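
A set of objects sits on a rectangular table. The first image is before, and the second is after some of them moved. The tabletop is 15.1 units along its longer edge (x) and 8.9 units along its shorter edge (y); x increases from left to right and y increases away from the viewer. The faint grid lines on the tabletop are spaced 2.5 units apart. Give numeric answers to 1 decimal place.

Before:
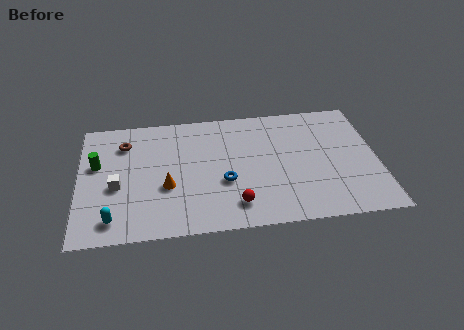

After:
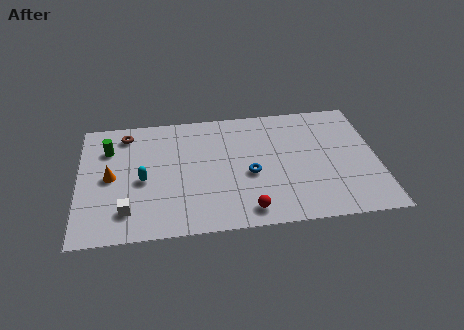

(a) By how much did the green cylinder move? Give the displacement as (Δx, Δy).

(0.6, 1.1)

The green cylinder was at about (0.9, 5.4) and moved to about (1.5, 6.5).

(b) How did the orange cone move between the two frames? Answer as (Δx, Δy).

(-2.8, 1.0)

From the two frames, the orange cone sits at roughly (4.4, 3.4) before and (1.6, 4.4) after.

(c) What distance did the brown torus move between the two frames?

0.7

The brown torus moved from about (2.3, 6.8) to (2.4, 7.5), a distance of √(0.1² + 0.7²) ≈ 0.7.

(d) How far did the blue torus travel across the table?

1.4

From (7.3, 3.4) to (8.6, 3.8), the blue torus covered √(1.3² + 0.4²) ≈ 1.4 units.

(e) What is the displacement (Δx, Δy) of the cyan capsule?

(1.5, 2.6)

The cyan capsule was at about (1.7, 1.4) and moved to about (3.2, 4.0).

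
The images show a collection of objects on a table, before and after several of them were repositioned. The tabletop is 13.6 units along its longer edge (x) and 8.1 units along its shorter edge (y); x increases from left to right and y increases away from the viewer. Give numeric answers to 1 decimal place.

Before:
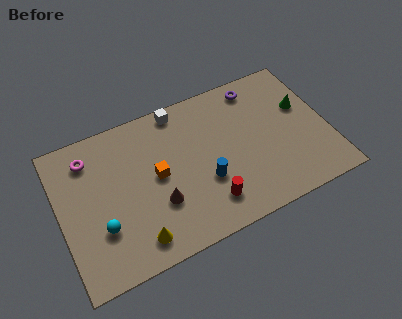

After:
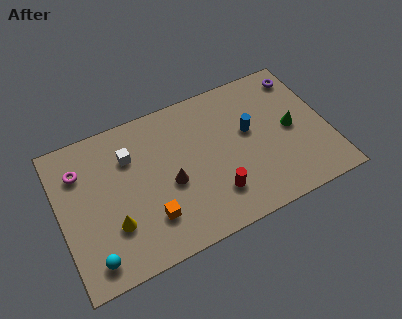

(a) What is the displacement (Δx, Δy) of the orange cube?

(-0.6, -2.1)

From the two frames, the orange cube sits at roughly (4.9, 4.2) before and (4.3, 2.1) after.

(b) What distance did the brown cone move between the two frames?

1.1

The brown cone was near (4.8, 2.7) before and (5.5, 3.5) after, so it travelled √(0.7² + 0.8²) ≈ 1.1 units.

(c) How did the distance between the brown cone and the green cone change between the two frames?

-1.7

Before: roughly 8.0 units apart; after: 6.3. That's 1.7 units closer together.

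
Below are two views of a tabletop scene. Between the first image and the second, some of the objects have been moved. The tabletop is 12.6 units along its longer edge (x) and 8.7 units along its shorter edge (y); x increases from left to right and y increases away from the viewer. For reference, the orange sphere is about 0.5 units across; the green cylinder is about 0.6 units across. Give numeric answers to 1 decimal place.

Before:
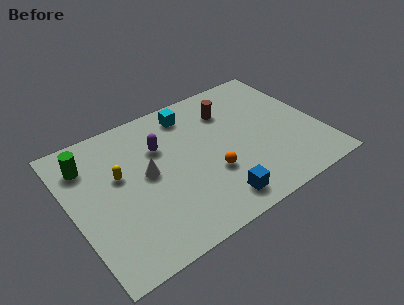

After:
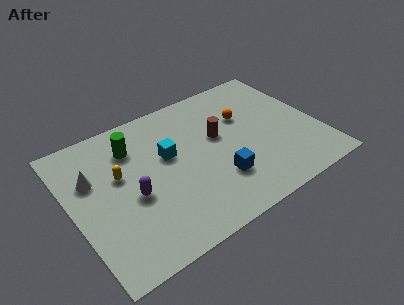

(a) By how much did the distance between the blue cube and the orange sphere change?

+2.1

Before: roughly 1.7 units apart; after: 3.8. That's 2.1 units further apart.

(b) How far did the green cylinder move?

2.3

The green cylinder moved from about (1.1, 6.7) to (3.4, 6.6), a distance of √(2.3² + 0.1²) ≈ 2.3.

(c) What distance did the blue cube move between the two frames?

1.3

The blue cube was near (6.7, 1.3) before and (7.1, 2.5) after, so it travelled √(0.4² + 1.2²) ≈ 1.3 units.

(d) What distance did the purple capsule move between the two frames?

2.8

The purple capsule moved from about (4.7, 5.9) to (2.9, 3.7), a distance of √(1.8² + 2.2²) ≈ 2.8.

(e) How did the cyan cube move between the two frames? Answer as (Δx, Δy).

(-1.5, -2.1)

From the two frames, the cyan cube sits at roughly (6.5, 7.3) before and (5.0, 5.2) after.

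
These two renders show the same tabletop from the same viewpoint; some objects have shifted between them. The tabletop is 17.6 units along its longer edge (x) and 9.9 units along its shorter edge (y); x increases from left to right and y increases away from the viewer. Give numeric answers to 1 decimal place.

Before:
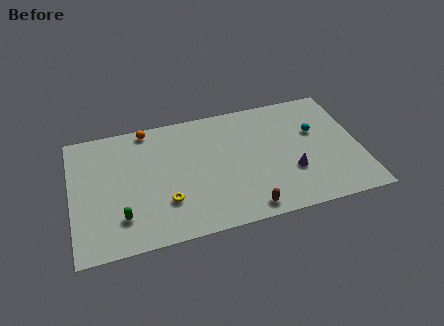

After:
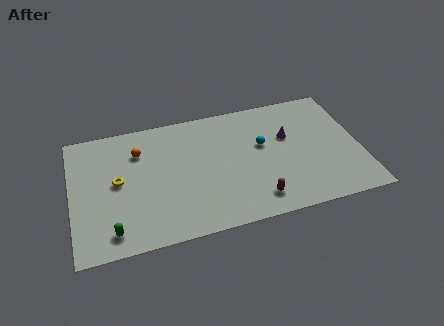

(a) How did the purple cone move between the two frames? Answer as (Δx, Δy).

(0.0, 2.9)

From the two frames, the purple cone sits at roughly (13.3, 3.3) before and (13.3, 6.2) after.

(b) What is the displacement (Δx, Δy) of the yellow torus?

(-2.8, 2.3)

The yellow torus started near (5.6, 2.9) and ended near (2.8, 5.2).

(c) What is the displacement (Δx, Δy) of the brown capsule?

(0.6, 0.6)

The brown capsule was at about (10.4, 1.1) and moved to about (11.0, 1.7).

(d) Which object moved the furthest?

the yellow torus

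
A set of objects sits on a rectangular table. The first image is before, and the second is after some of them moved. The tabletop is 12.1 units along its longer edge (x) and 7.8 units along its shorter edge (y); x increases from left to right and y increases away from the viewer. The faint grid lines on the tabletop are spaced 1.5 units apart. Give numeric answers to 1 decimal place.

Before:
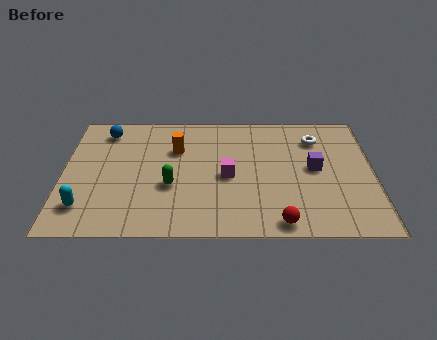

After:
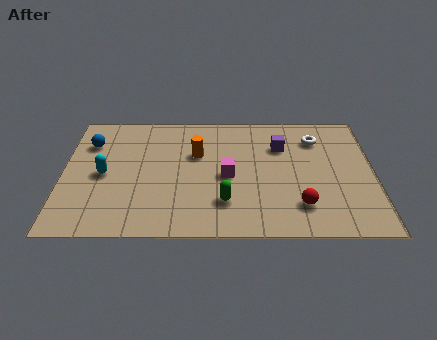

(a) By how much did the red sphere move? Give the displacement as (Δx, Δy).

(0.8, 1.0)

The red sphere was at about (8.4, 0.8) and moved to about (9.2, 1.8).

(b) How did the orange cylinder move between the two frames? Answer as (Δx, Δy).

(0.8, -0.3)

The orange cylinder started near (4.4, 5.3) and ended near (5.2, 5.0).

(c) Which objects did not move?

the magenta cube and the white torus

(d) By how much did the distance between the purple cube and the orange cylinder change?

-2.2

The distance was about 5.5 in the first image and 3.3 in the second, so they moved 2.2 units closer together.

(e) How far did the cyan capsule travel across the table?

2.1

The cyan capsule was near (0.9, 1.7) before and (1.6, 3.7) after, so it travelled √(0.7² + 2.0²) ≈ 2.1 units.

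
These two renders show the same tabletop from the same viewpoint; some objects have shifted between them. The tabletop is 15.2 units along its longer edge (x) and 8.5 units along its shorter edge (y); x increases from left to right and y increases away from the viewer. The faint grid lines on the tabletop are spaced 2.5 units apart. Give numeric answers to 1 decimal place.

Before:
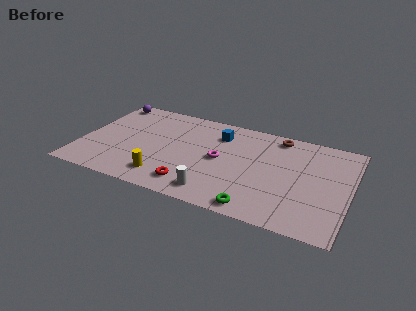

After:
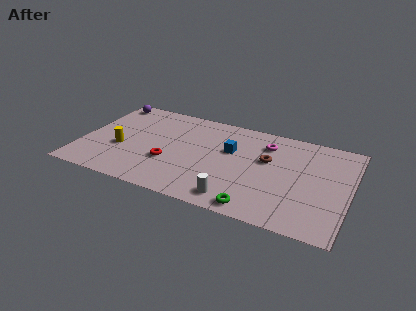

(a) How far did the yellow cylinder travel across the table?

3.2

From (5.0, 1.6) to (2.3, 3.3), the yellow cylinder covered √(2.7² + 1.7²) ≈ 3.2 units.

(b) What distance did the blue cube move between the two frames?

1.4

The blue cube moved from about (7.6, 6.5) to (8.4, 5.3), a distance of √(0.8² + 1.2²) ≈ 1.4.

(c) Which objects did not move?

the purple sphere and the green torus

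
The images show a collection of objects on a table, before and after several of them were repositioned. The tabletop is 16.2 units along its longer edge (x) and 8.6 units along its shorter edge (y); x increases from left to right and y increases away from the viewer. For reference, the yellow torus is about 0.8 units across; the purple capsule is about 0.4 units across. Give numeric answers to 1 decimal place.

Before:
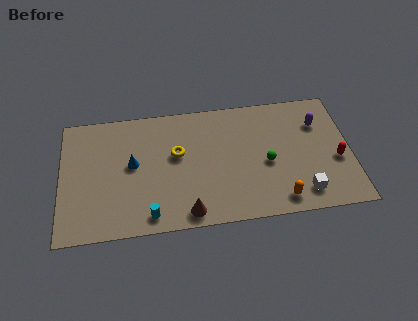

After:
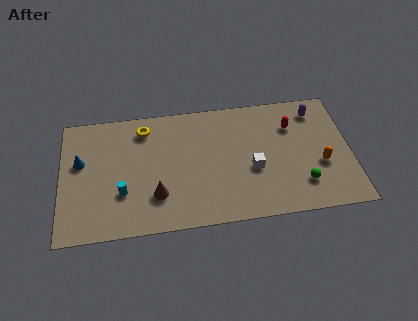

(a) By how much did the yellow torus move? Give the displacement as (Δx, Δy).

(-1.8, 2.0)

From the two frames, the yellow torus sits at roughly (6.5, 5.1) before and (4.7, 7.1) after.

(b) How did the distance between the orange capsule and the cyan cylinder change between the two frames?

+3.9

They were about 7.2 units apart before and 11.1 after — 3.9 units further apart.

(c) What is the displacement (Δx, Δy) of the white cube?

(-2.7, 2.0)

From the two frames, the white cube sits at roughly (13.4, 1.5) before and (10.7, 3.5) after.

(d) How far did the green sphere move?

2.5

From (11.5, 3.8) to (13.4, 2.1), the green sphere covered √(1.9² + 1.7²) ≈ 2.5 units.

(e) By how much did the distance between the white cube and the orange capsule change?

+2.5

They were about 1.3 units apart before and 3.8 after — 2.5 units further apart.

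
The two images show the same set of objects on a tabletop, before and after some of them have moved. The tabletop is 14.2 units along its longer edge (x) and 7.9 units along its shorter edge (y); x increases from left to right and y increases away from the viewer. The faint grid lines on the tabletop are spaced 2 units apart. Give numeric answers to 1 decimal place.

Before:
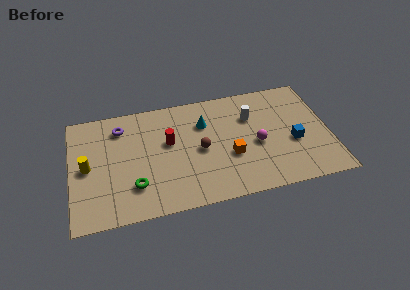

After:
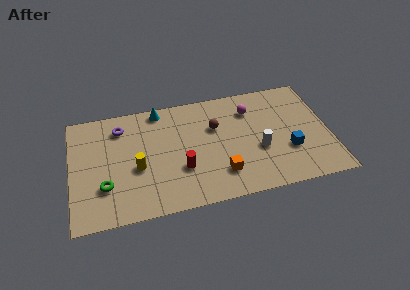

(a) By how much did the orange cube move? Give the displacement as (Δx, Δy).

(-0.6, -1.1)

The orange cube started near (8.7, 3.0) and ended near (8.1, 1.9).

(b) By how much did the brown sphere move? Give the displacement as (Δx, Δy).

(0.9, 1.4)

The brown sphere started near (7.1, 3.8) and ended near (8.0, 5.2).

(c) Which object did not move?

the purple torus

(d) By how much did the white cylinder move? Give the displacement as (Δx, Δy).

(0.3, -2.4)

The white cylinder started near (10.0, 5.5) and ended near (10.3, 3.1).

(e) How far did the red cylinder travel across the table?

2.1

From (5.4, 4.7) to (6.0, 2.7), the red cylinder covered √(0.6² + 2.0²) ≈ 2.1 units.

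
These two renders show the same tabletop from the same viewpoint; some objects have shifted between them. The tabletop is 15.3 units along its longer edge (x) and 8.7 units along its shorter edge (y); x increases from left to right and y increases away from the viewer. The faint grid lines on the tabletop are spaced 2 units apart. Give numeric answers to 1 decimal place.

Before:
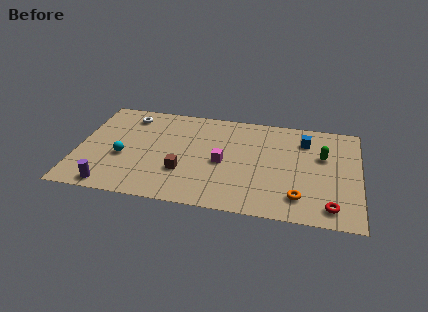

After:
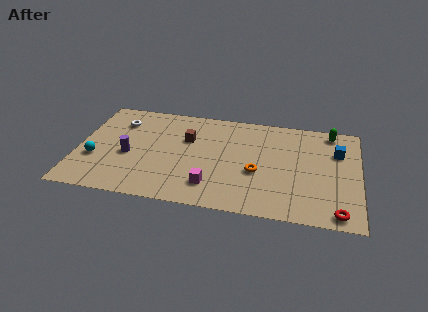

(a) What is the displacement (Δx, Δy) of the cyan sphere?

(-1.5, -0.4)

The cyan sphere was at about (2.5, 3.5) and moved to about (1.0, 3.1).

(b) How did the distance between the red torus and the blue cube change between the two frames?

-0.5

Before: roughly 5.6 units apart; after: 5.1. That's 0.5 units closer together.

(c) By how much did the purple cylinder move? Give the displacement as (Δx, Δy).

(0.8, 2.8)

From the two frames, the purple cylinder sits at roughly (2.0, 0.9) before and (2.8, 3.7) after.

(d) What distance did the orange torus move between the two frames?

2.9

The orange torus was near (12.1, 1.8) before and (9.8, 3.5) after, so it travelled √(2.3² + 1.7²) ≈ 2.9 units.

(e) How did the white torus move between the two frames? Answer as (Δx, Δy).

(-0.5, -0.6)

From the two frames, the white torus sits at roughly (2.6, 7.2) before and (2.1, 6.6) after.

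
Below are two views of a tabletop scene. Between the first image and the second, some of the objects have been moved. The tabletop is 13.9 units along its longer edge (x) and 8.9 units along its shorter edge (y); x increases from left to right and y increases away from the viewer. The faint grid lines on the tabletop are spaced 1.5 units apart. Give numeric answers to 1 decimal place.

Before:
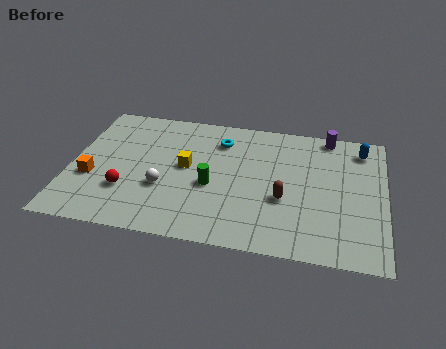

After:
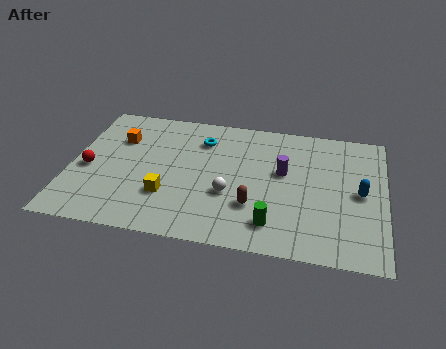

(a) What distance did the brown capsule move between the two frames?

1.5

The brown capsule moved from about (9.5, 3.4) to (8.2, 2.7), a distance of √(1.3² + 0.7²) ≈ 1.5.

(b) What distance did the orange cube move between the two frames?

3.1

The orange cube moved from about (1.0, 3.3) to (2.0, 6.2), a distance of √(1.0² + 2.9²) ≈ 3.1.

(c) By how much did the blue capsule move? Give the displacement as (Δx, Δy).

(0.0, -3.0)

The blue capsule started near (12.8, 7.4) and ended near (12.8, 4.4).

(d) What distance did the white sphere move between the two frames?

2.9

From (4.2, 3.2) to (7.1, 3.3), the white sphere covered √(2.9² + 0.1²) ≈ 2.9 units.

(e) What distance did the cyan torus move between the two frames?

0.8

The cyan torus was near (6.5, 6.9) before and (5.7, 6.8) after, so it travelled √(0.8² + 0.1²) ≈ 0.8 units.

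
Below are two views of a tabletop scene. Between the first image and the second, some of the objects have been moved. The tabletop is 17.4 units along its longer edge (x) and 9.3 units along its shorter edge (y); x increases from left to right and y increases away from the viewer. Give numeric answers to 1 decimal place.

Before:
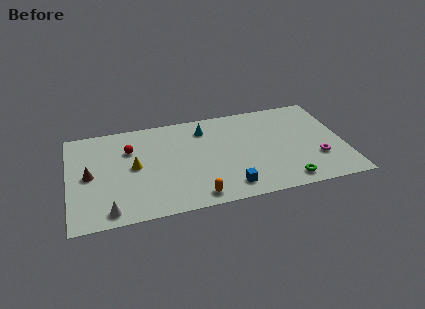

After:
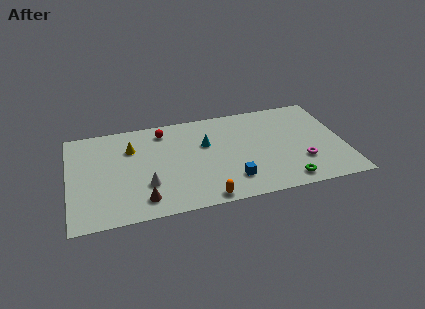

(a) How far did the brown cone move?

4.4

From (1.3, 4.6) to (4.5, 1.6), the brown cone covered √(3.2² + 3.0²) ≈ 4.4 units.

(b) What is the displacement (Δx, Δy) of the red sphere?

(2.2, 1.3)

From the two frames, the red sphere sits at roughly (3.9, 6.5) before and (6.1, 7.8) after.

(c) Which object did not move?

the green torus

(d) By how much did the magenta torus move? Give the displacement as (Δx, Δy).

(-1.0, -0.1)

The magenta torus was at about (15.6, 2.9) and moved to about (14.6, 2.8).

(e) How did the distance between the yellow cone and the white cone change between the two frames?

-0.3

They were about 4.1 units apart before and 3.8 after — 0.3 units closer together.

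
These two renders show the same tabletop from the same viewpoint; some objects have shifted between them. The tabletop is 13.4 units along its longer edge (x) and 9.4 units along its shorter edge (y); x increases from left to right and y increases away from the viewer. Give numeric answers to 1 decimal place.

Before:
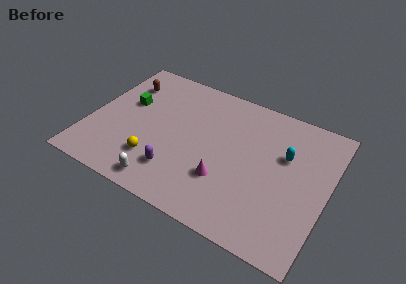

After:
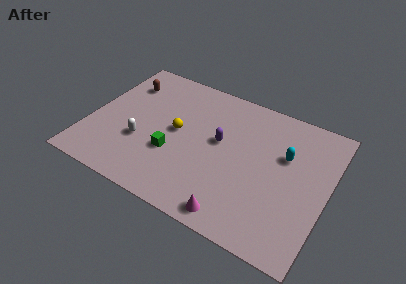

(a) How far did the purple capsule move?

3.7

From (5.3, 2.2) to (7.3, 5.3), the purple capsule covered √(2.0² + 3.1²) ≈ 3.7 units.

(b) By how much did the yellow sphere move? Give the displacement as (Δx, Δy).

(0.9, 2.5)

The yellow sphere was at about (4.0, 2.4) and moved to about (4.9, 4.9).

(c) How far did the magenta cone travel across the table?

2.1

From (7.9, 2.9) to (8.8, 1.0), the magenta cone covered √(0.9² + 1.9²) ≈ 2.1 units.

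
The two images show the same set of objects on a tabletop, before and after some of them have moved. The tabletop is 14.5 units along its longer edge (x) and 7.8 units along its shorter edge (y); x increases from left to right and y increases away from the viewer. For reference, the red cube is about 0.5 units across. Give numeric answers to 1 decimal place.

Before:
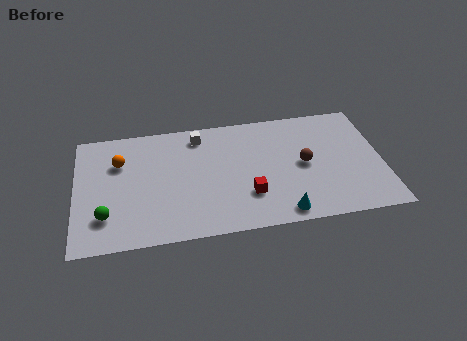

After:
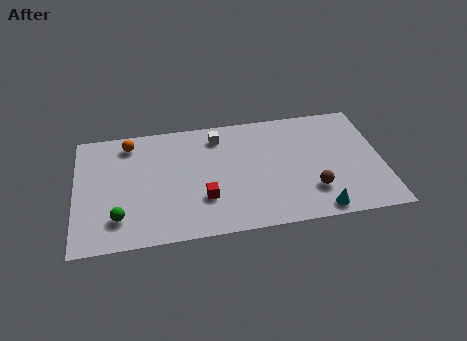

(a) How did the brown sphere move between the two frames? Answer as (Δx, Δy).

(0.3, -1.8)

From the two frames, the brown sphere sits at roughly (10.8, 3.9) before and (11.1, 2.1) after.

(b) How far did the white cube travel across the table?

0.9

The white cube was near (5.9, 6.6) before and (6.8, 6.4) after, so it travelled √(0.9² + 0.2²) ≈ 0.9 units.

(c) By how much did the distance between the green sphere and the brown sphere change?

-0.5

The distance was about 9.6 in the first image and 9.1 in the second, so they moved 0.5 units closer together.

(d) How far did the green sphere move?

0.6

From (1.4, 2.0) to (2.0, 1.8), the green sphere covered √(0.6² + 0.2²) ≈ 0.6 units.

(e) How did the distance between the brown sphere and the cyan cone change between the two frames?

-1.9

The distance was about 3.2 in the first image and 1.3 in the second, so they moved 1.9 units closer together.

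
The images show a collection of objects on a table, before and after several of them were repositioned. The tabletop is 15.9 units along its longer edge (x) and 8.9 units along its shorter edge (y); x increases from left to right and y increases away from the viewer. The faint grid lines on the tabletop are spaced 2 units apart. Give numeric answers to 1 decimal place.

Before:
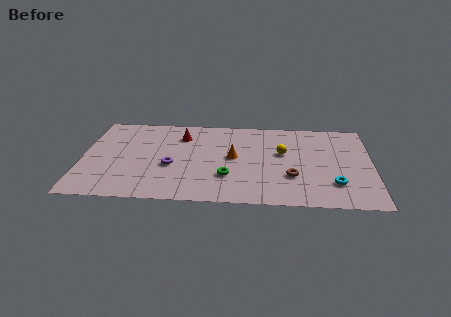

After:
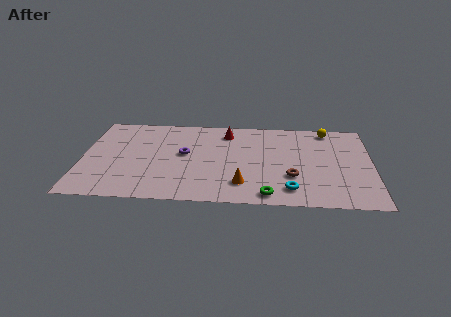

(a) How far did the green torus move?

2.8

From (8.0, 2.7) to (10.2, 1.0), the green torus covered √(2.2² + 1.7²) ≈ 2.8 units.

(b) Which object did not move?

the brown torus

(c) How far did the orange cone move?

2.7

The orange cone moved from about (8.3, 4.7) to (8.8, 2.0), a distance of √(0.5² + 2.7²) ≈ 2.7.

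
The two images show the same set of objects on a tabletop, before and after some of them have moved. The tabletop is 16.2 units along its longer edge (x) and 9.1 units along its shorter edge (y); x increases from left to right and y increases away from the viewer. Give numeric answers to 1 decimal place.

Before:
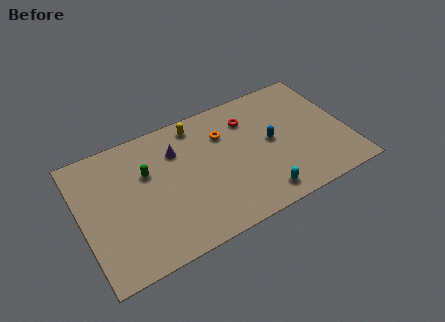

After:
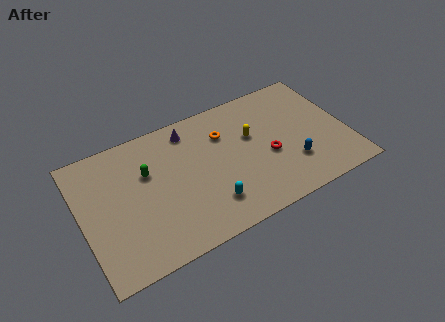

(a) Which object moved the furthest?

the yellow capsule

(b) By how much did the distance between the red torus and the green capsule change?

+1.0

The distance was about 6.5 in the first image and 7.5 in the second, so they moved 1.0 units further apart.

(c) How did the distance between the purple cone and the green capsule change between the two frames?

+1.3

They were about 2.0 units apart before and 3.3 after — 1.3 units further apart.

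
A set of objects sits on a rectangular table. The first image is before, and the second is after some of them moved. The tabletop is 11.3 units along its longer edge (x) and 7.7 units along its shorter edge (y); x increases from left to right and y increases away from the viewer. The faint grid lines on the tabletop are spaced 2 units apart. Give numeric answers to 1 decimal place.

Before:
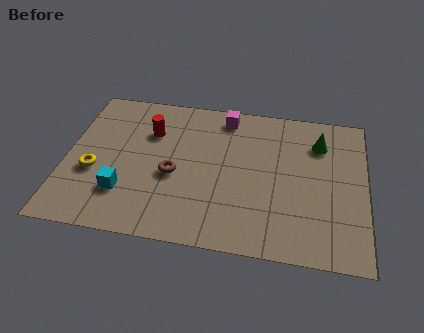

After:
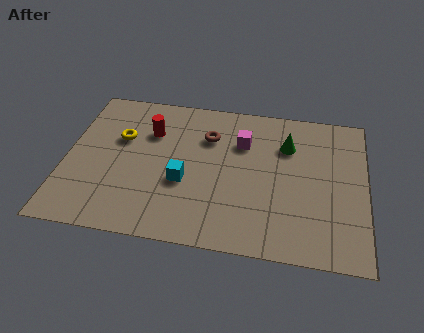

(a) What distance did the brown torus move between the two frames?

2.5

The brown torus was near (4.1, 3.3) before and (5.3, 5.5) after, so it travelled √(1.2² + 2.2²) ≈ 2.5 units.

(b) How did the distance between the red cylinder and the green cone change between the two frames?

-1.2

They were about 6.4 units apart before and 5.2 after — 1.2 units closer together.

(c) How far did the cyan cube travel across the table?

2.4

The cyan cube moved from about (2.3, 2.1) to (4.5, 3.0), a distance of √(2.2² + 0.9²) ≈ 2.4.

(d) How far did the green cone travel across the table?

1.2

The green cone moved from about (9.5, 5.8) to (8.3, 5.5), a distance of √(1.2² + 0.3²) ≈ 1.2.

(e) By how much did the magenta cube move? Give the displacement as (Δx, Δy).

(0.7, -1.3)

The magenta cube was at about (5.9, 6.7) and moved to about (6.6, 5.4).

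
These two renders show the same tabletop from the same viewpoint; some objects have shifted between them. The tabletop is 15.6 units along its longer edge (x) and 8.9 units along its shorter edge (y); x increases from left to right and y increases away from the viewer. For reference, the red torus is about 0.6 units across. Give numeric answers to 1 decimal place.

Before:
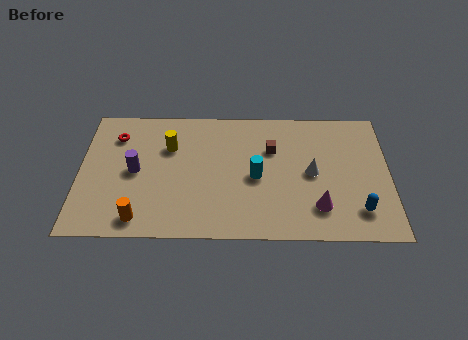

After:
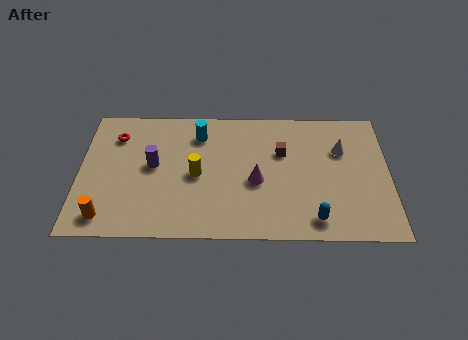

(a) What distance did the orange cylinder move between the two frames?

1.7

The orange cylinder was near (3.1, 1.2) before and (1.4, 1.3) after, so it travelled √(1.7² + 0.1²) ≈ 1.7 units.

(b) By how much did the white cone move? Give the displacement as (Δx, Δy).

(1.5, 1.6)

The white cone was at about (11.7, 4.4) and moved to about (13.2, 6.0).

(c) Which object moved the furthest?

the cyan cylinder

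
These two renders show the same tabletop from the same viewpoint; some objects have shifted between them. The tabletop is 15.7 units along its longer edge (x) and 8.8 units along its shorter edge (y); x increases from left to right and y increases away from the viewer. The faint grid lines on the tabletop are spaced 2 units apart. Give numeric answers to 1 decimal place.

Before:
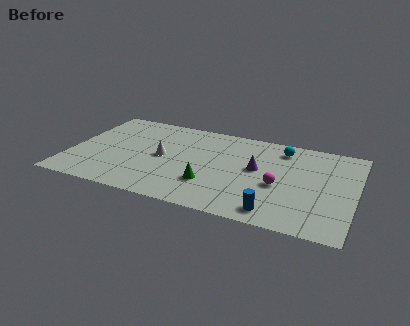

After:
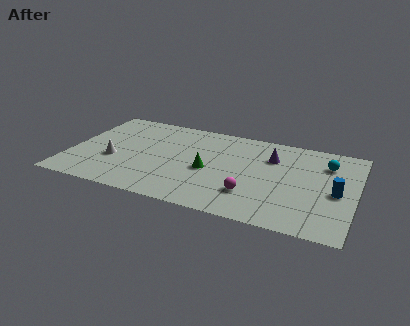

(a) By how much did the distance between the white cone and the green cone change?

+1.9

The distance was about 3.3 in the first image and 5.2 in the second, so they moved 1.9 units further apart.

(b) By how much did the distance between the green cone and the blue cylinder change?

+3.0

Before: roughly 4.0 units apart; after: 7.0. That's 3.0 units further apart.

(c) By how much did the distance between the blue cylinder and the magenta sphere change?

+2.3

Before: roughly 2.5 units apart; after: 4.8. That's 2.3 units further apart.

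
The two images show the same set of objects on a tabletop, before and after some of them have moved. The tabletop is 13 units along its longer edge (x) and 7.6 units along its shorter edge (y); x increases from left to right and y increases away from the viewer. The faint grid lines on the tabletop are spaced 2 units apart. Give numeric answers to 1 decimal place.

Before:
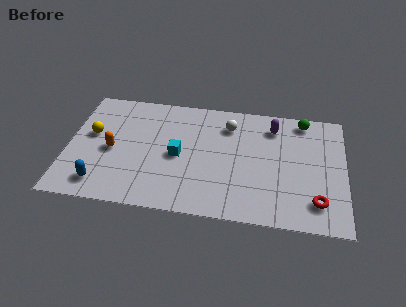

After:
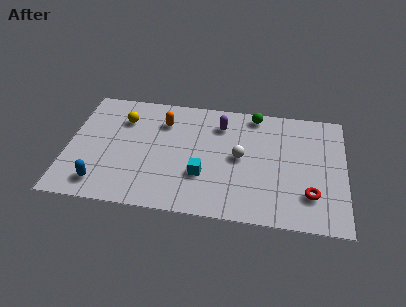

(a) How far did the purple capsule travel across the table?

2.5

The purple capsule moved from about (9.6, 6.1) to (7.1, 5.9), a distance of √(2.5² + 0.2²) ≈ 2.5.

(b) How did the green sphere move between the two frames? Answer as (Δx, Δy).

(-2.3, 0.1)

The green sphere started near (11.0, 6.7) and ended near (8.7, 6.8).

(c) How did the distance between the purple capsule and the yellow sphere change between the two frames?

-4.1

The distance was about 8.7 in the first image and 4.6 in the second, so they moved 4.1 units closer together.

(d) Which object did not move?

the blue capsule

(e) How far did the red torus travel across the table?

0.5

The red torus was near (11.7, 1.6) before and (11.4, 2.0) after, so it travelled √(0.3² + 0.4²) ≈ 0.5 units.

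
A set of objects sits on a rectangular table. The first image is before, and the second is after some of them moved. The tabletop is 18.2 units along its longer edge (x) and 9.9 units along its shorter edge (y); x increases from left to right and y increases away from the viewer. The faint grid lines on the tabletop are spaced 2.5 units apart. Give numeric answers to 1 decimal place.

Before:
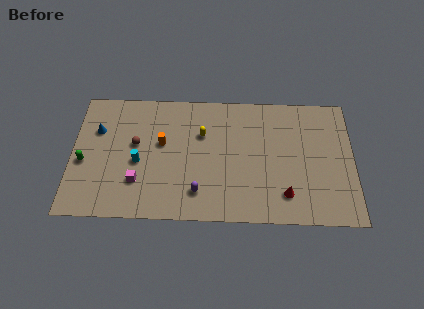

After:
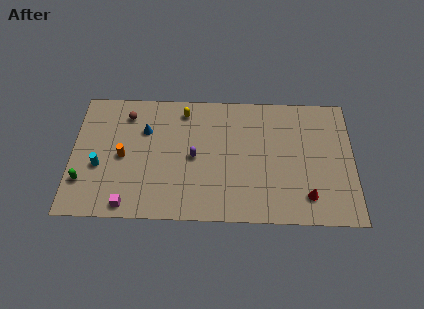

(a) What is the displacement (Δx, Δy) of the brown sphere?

(-0.6, 2.3)

The brown sphere was at about (4.1, 5.7) and moved to about (3.5, 8.0).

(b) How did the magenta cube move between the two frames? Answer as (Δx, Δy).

(-0.6, -1.8)

From the two frames, the magenta cube sits at roughly (4.3, 2.8) before and (3.7, 1.0) after.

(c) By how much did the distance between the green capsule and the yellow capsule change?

+0.6

They were about 8.0 units apart before and 8.6 after — 0.6 units further apart.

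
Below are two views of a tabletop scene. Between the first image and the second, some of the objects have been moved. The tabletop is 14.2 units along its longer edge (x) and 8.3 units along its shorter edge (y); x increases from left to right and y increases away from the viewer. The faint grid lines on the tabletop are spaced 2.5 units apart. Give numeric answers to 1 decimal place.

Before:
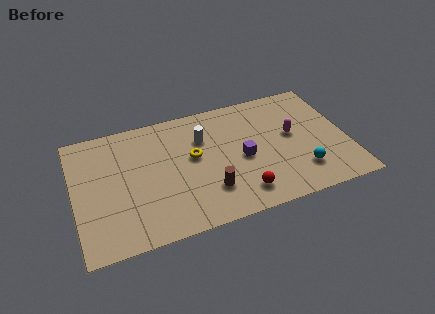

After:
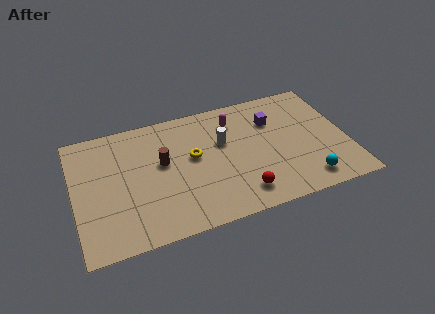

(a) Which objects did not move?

the red sphere and the yellow torus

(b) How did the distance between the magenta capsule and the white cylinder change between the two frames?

-3.3

They were about 4.8 units apart before and 1.5 after — 3.3 units closer together.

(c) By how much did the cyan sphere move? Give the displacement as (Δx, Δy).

(0.2, -0.7)

The cyan sphere started near (11.6, 2.0) and ended near (11.8, 1.3).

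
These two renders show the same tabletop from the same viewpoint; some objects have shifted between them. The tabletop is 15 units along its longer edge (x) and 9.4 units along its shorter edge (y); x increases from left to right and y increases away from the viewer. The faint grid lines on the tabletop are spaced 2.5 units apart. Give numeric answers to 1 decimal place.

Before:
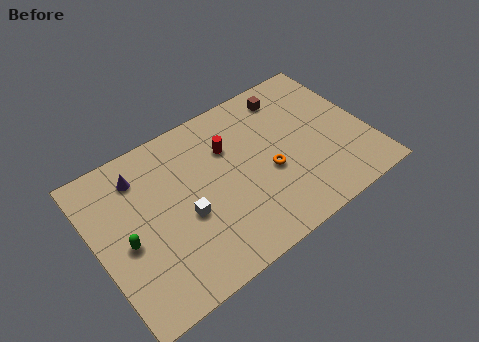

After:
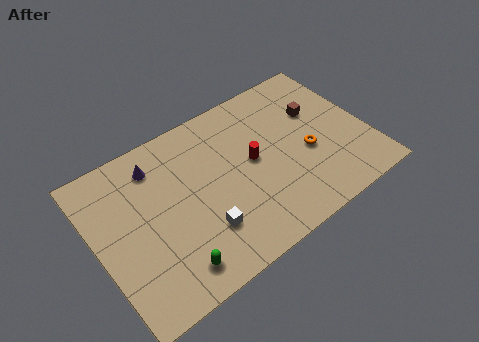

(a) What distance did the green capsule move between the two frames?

3.4

The green capsule moved from about (1.5, 4.2) to (3.5, 1.5), a distance of √(2.0² + 2.7²) ≈ 3.4.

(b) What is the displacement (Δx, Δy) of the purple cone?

(0.9, 0.1)

The purple cone was at about (2.8, 7.5) and moved to about (3.7, 7.6).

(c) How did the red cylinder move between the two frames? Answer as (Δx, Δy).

(1.1, -1.5)

The red cylinder was at about (7.6, 6.5) and moved to about (8.7, 5.0).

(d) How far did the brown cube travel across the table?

2.2

From (11.3, 7.9) to (12.6, 6.1), the brown cube covered √(1.3² + 1.8²) ≈ 2.2 units.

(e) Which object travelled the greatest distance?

the green capsule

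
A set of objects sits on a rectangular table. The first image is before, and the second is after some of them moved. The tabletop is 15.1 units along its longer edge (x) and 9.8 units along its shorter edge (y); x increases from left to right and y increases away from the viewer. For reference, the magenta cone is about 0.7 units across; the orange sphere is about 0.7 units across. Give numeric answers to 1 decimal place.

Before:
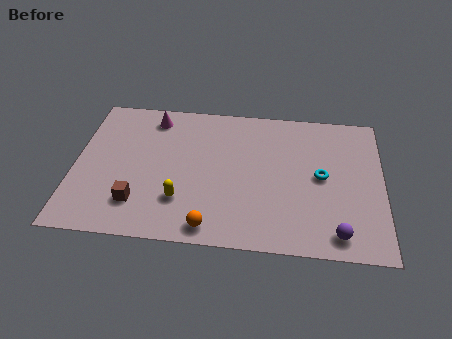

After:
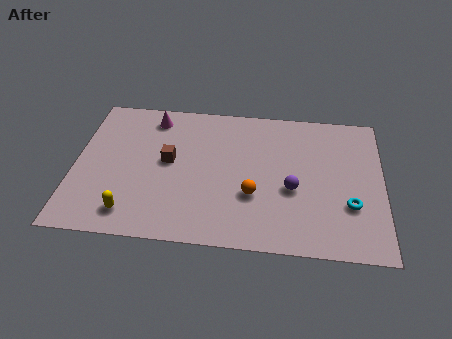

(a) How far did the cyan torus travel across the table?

2.3

The cyan torus moved from about (12.1, 5.0) to (13.5, 3.2), a distance of √(1.4² + 1.8²) ≈ 2.3.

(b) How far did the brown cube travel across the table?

3.3

From (3.2, 2.3) to (4.6, 5.3), the brown cube covered √(1.4² + 3.0²) ≈ 3.3 units.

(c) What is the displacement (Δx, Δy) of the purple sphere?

(-2.2, 2.7)

The purple sphere was at about (12.9, 1.3) and moved to about (10.7, 4.0).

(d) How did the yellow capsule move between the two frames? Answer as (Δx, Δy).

(-2.4, -1.1)

The yellow capsule started near (5.3, 2.7) and ended near (2.9, 1.6).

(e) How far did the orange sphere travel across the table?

3.0

The orange sphere moved from about (6.8, 1.1) to (8.8, 3.4), a distance of √(2.0² + 2.3²) ≈ 3.0.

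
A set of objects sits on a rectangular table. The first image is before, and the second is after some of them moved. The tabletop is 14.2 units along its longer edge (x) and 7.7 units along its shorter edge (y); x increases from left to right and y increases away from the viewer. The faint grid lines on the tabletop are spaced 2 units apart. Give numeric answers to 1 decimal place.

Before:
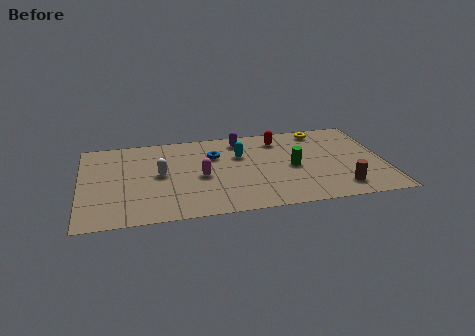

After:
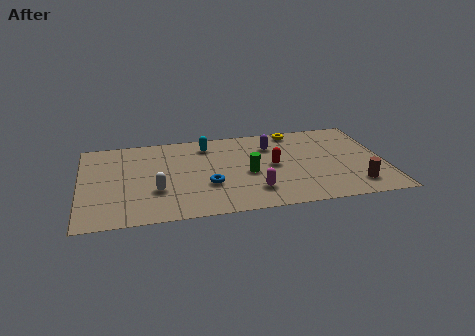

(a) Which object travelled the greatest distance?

the magenta capsule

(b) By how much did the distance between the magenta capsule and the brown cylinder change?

-2.0

They were about 6.7 units apart before and 4.7 after — 2.0 units closer together.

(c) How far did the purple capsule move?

1.6

From (7.6, 6.5) to (9.0, 5.7), the purple capsule covered √(1.4² + 0.8²) ≈ 1.6 units.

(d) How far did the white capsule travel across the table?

1.4

From (3.7, 4.0) to (3.5, 2.6), the white capsule covered √(0.2² + 1.4²) ≈ 1.4 units.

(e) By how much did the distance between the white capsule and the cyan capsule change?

+0.5

The distance was about 4.0 in the first image and 4.5 in the second, so they moved 0.5 units further apart.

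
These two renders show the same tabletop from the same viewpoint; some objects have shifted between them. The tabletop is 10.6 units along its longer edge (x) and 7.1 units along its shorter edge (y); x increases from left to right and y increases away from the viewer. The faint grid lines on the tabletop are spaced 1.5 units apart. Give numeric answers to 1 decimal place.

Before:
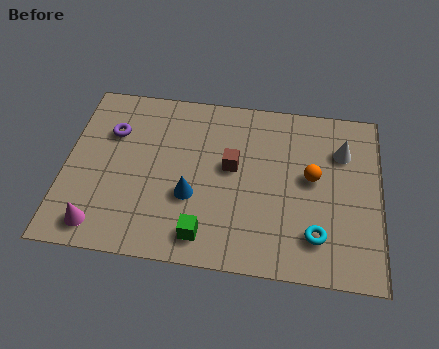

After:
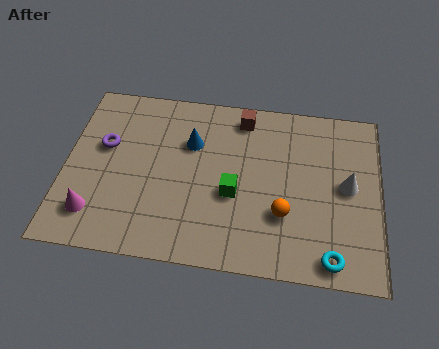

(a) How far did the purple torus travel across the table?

0.6

From (1.5, 4.9) to (1.3, 4.3), the purple torus covered √(0.2² + 0.6²) ≈ 0.6 units.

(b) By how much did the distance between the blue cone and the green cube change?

+0.8

The distance was about 1.6 in the first image and 2.4 in the second, so they moved 0.8 units further apart.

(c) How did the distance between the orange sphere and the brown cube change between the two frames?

+1.4

Before: roughly 2.7 units apart; after: 4.1. That's 1.4 units further apart.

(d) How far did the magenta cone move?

0.5

From (1.3, 1.0) to (1.1, 1.5), the magenta cone covered √(0.2² + 0.5²) ≈ 0.5 units.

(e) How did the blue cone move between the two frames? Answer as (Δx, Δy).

(-0.1, 2.2)

The blue cone was at about (4.3, 2.6) and moved to about (4.2, 4.8).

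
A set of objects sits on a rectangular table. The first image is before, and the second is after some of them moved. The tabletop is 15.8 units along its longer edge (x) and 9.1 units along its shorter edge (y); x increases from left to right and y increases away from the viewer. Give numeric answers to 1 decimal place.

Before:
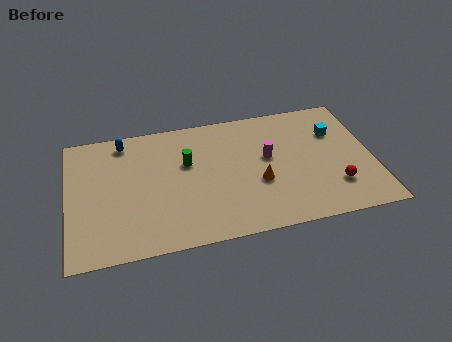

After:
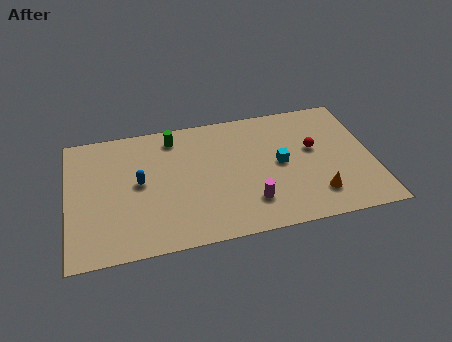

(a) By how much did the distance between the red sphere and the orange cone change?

-0.8

Before: roughly 4.1 units apart; after: 3.3. That's 0.8 units closer together.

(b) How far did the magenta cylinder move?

3.2

From (10.4, 5.2) to (9.3, 2.2), the magenta cylinder covered √(1.1² + 3.0²) ≈ 3.2 units.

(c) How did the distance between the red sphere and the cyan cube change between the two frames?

-2.0

Before: roughly 3.9 units apart; after: 1.9. That's 2.0 units closer together.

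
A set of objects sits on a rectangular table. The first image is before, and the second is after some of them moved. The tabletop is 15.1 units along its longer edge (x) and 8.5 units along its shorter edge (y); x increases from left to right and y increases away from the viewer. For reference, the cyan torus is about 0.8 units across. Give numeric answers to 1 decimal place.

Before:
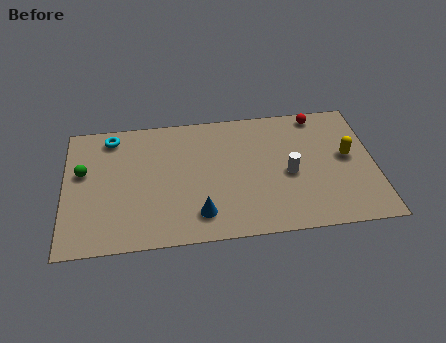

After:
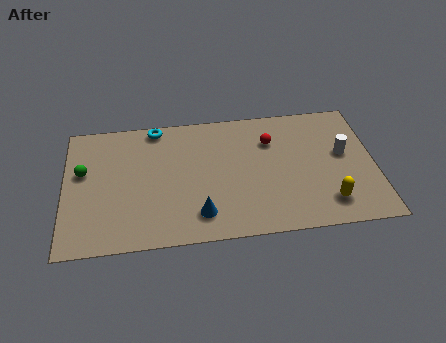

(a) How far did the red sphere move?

2.8

The red sphere was near (12.5, 7.6) before and (10.1, 6.1) after, so it travelled √(2.4² + 1.5²) ≈ 2.8 units.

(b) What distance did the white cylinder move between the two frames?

2.9

From (10.9, 3.8) to (13.6, 4.8), the white cylinder covered √(2.7² + 1.0²) ≈ 2.9 units.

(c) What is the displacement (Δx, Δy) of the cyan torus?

(2.2, 0.4)

The cyan torus started near (2.3, 7.3) and ended near (4.5, 7.7).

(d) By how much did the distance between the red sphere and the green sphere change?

-2.6

The distance was about 11.9 in the first image and 9.3 in the second, so they moved 2.6 units closer together.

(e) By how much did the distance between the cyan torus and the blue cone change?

-0.7

Before: roughly 7.0 units apart; after: 6.3. That's 0.7 units closer together.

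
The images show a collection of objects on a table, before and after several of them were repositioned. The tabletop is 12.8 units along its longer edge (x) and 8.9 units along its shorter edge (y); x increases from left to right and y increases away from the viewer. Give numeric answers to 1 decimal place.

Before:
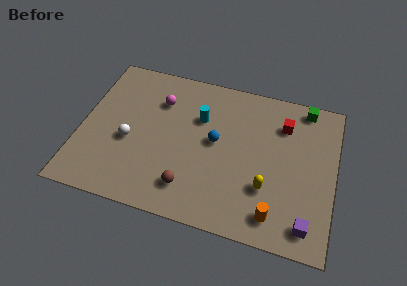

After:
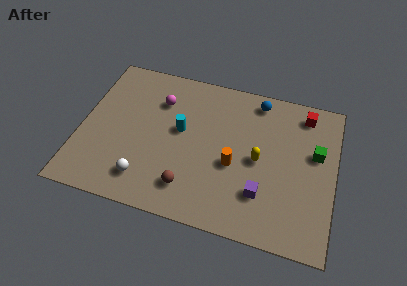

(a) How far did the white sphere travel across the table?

2.2

From (2.5, 3.7) to (3.5, 1.7), the white sphere covered √(1.0² + 2.0²) ≈ 2.2 units.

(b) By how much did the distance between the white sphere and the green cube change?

-0.5

Before: roughly 9.6 units apart; after: 9.1. That's 0.5 units closer together.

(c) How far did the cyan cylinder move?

1.3

The cyan cylinder moved from about (5.9, 6.0) to (5.0, 5.0), a distance of √(0.9² + 1.0²) ≈ 1.3.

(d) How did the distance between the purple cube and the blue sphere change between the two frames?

-0.5

They were about 5.9 units apart before and 5.4 after — 0.5 units closer together.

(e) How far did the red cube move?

1.3

From (10.1, 6.7) to (11.1, 7.6), the red cube covered √(1.0² + 0.9²) ≈ 1.3 units.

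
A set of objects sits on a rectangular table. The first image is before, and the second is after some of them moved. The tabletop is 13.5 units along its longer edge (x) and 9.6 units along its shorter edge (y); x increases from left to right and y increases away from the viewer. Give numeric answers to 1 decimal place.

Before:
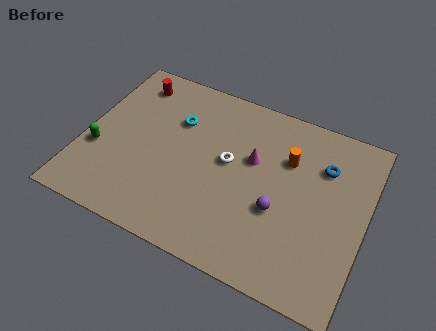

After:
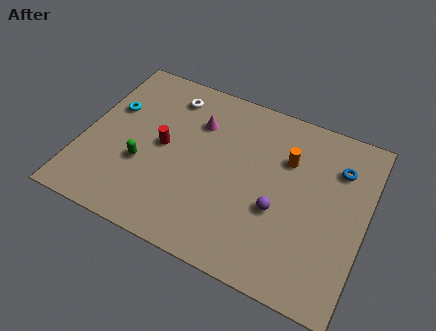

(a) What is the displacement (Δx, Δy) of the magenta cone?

(-2.8, 1.0)

From the two frames, the magenta cone sits at roughly (8.0, 5.9) before and (5.2, 6.9) after.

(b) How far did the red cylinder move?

3.7

The red cylinder was near (1.8, 8.0) before and (3.8, 4.9) after, so it travelled √(2.0² + 3.1²) ≈ 3.7 units.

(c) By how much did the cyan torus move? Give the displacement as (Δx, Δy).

(-3.1, -0.5)

The cyan torus was at about (4.2, 6.6) and moved to about (1.1, 6.1).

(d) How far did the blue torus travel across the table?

0.7

The blue torus moved from about (11.3, 6.9) to (12.0, 7.1), a distance of √(0.7² + 0.2²) ≈ 0.7.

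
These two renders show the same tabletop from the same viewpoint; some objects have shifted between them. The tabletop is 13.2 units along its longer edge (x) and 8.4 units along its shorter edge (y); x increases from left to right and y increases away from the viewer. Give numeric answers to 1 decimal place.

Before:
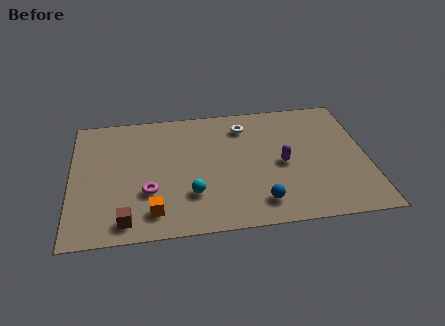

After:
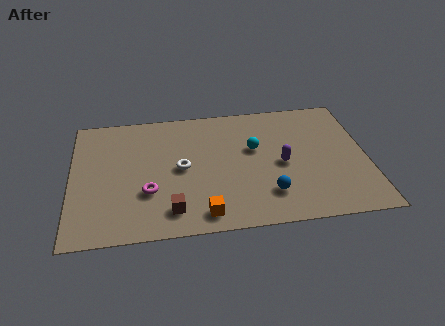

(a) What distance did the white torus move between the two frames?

3.8

The white torus was near (7.8, 6.7) before and (4.9, 4.2) after, so it travelled √(2.9² + 2.5²) ≈ 3.8 units.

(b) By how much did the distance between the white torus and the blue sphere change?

-0.8

Before: roughly 5.2 units apart; after: 4.4. That's 0.8 units closer together.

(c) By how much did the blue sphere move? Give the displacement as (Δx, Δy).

(0.4, 0.5)

The blue sphere started near (8.3, 1.5) and ended near (8.7, 2.0).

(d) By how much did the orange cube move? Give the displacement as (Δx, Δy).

(2.2, -0.4)

From the two frames, the orange cube sits at roughly (3.6, 1.5) before and (5.8, 1.1) after.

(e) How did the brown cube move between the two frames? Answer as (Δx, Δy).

(2.0, 0.4)

The brown cube started near (2.4, 1.1) and ended near (4.4, 1.5).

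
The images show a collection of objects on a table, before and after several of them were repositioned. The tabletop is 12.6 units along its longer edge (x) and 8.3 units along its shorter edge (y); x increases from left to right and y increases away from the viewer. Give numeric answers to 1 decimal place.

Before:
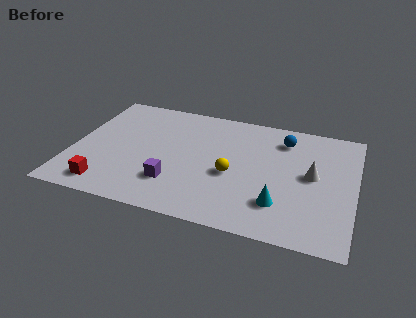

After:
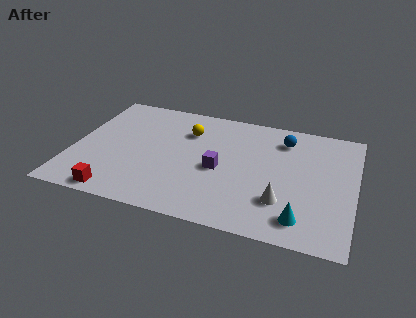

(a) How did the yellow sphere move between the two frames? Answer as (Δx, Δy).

(-2.2, 2.5)

The yellow sphere started near (7.2, 3.5) and ended near (5.0, 6.0).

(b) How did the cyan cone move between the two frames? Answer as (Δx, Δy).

(1.0, -0.7)

From the two frames, the cyan cone sits at roughly (9.4, 2.1) before and (10.4, 1.4) after.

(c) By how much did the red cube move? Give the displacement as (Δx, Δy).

(0.5, -0.4)

The red cube started near (1.8, 1.2) and ended near (2.3, 0.8).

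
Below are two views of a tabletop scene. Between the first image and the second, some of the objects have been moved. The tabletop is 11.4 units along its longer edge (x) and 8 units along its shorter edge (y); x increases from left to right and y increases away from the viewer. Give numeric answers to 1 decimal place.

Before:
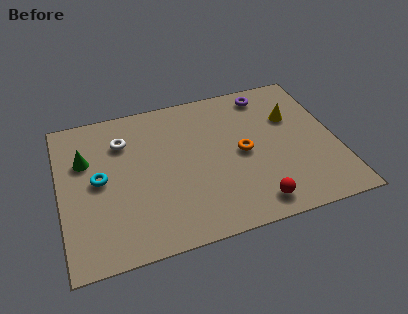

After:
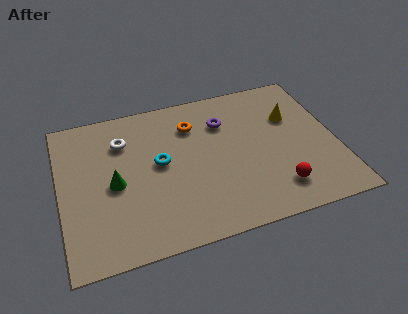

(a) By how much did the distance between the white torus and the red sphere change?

+0.5

Before: roughly 6.9 units apart; after: 7.4. That's 0.5 units further apart.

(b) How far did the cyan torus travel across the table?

2.5

The cyan torus moved from about (1.6, 4.1) to (4.1, 4.3), a distance of √(2.5² + 0.2²) ≈ 2.5.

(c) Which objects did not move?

the yellow cone and the white torus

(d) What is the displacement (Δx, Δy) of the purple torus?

(-1.9, -1.1)

The purple torus started near (8.8, 6.9) and ended near (6.9, 5.8).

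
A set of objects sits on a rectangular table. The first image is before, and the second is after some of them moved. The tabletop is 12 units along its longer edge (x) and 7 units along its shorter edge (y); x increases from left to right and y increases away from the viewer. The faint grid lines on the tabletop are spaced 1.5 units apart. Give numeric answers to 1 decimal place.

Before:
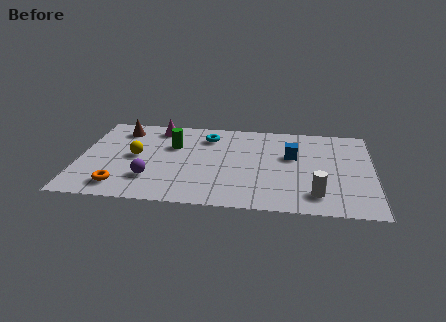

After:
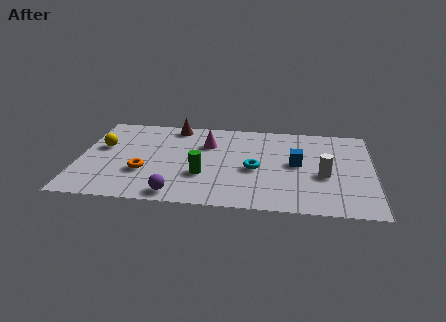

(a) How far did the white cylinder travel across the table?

1.5

From (9.7, 1.4) to (10.0, 2.9), the white cylinder covered √(0.3² + 1.5²) ≈ 1.5 units.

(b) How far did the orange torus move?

1.5

The orange torus was near (1.8, 1.2) before and (2.7, 2.4) after, so it travelled √(0.9² + 1.2²) ≈ 1.5 units.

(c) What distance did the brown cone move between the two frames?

2.3

The brown cone moved from about (1.6, 5.7) to (3.8, 6.2), a distance of √(2.2² + 0.5²) ≈ 2.3.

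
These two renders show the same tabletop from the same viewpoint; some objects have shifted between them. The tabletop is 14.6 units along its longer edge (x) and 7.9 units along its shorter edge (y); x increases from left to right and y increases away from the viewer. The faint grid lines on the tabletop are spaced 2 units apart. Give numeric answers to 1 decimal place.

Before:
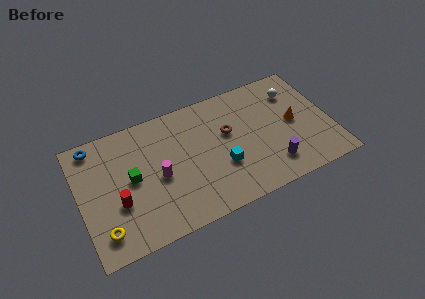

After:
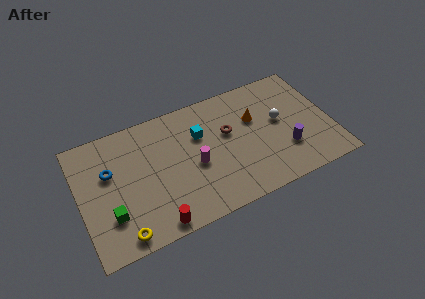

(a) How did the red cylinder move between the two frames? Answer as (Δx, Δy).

(1.9, -2.1)

The red cylinder was at about (2.1, 2.9) and moved to about (4.0, 0.8).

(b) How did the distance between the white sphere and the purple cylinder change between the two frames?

-2.7

They were about 4.7 units apart before and 2.0 after — 2.7 units closer together.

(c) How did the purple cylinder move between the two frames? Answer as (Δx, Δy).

(0.9, 0.7)

From the two frames, the purple cylinder sits at roughly (10.9, 1.7) before and (11.8, 2.4) after.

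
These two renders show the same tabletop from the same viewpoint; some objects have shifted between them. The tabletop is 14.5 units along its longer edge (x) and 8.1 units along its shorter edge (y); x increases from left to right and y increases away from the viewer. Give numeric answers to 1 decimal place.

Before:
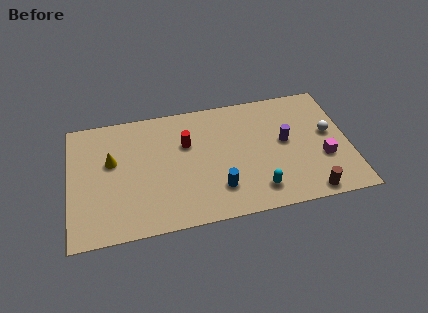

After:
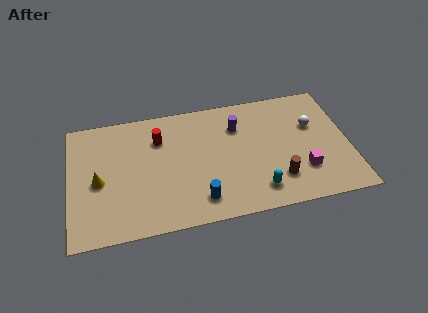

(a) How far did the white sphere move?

1.1

The white sphere was near (13.5, 4.5) before and (12.7, 5.2) after, so it travelled √(0.8² + 0.7²) ≈ 1.1 units.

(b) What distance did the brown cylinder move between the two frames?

1.9

From (12.2, 0.8) to (10.7, 2.0), the brown cylinder covered √(1.5² + 1.2²) ≈ 1.9 units.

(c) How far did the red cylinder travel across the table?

1.5

The red cylinder was near (6.1, 5.3) before and (4.7, 5.9) after, so it travelled √(1.4² + 0.6²) ≈ 1.5 units.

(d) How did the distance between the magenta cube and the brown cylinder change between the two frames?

-1.0

They were about 2.3 units apart before and 1.3 after — 1.0 units closer together.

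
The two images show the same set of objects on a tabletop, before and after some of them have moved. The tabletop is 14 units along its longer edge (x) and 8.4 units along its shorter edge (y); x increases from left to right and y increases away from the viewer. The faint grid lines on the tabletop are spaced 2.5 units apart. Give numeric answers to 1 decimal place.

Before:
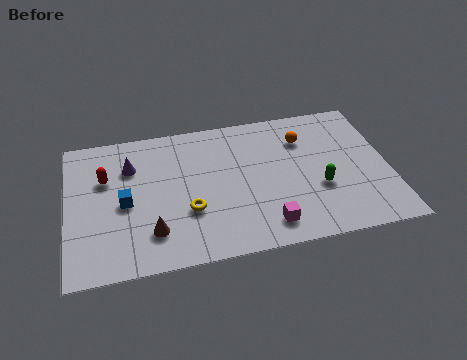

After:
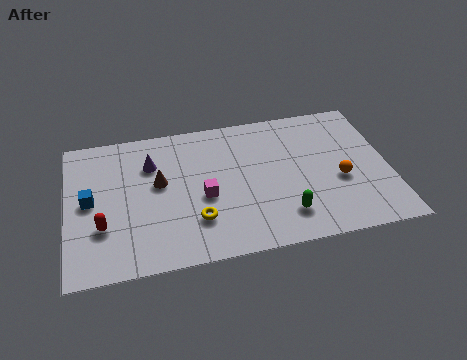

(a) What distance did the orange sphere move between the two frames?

3.1

The orange sphere was near (10.4, 6.2) before and (11.8, 3.4) after, so it travelled √(1.4² + 2.8²) ≈ 3.1 units.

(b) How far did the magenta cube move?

3.4

From (8.5, 1.4) to (5.9, 3.6), the magenta cube covered √(2.6² + 2.2²) ≈ 3.4 units.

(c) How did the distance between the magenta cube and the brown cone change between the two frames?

-2.7

Before: roughly 4.9 units apart; after: 2.2. That's 2.7 units closer together.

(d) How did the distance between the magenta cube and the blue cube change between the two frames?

-1.6

They were about 6.5 units apart before and 4.9 after — 1.6 units closer together.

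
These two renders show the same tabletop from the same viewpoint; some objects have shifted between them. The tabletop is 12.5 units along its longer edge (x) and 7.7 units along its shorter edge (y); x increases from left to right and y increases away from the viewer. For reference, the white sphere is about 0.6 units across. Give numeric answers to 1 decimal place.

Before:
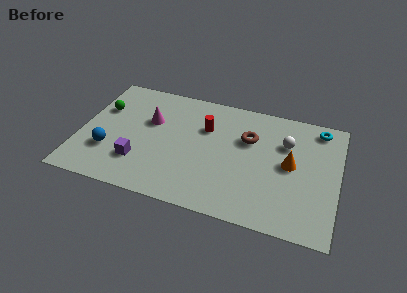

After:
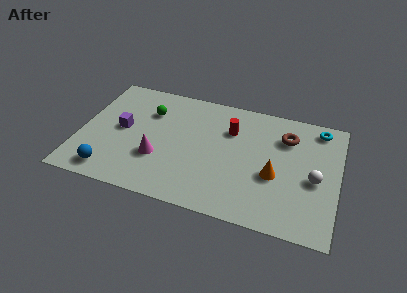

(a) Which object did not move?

the cyan torus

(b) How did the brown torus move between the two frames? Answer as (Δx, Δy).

(1.8, 0.6)

The brown torus started near (8.1, 5.1) and ended near (9.9, 5.7).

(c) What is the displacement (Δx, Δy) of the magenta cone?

(0.6, -2.3)

The magenta cone was at about (3.3, 4.9) and moved to about (3.9, 2.6).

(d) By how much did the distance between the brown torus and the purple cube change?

+2.2

The distance was about 5.9 in the first image and 8.1 in the second, so they moved 2.2 units further apart.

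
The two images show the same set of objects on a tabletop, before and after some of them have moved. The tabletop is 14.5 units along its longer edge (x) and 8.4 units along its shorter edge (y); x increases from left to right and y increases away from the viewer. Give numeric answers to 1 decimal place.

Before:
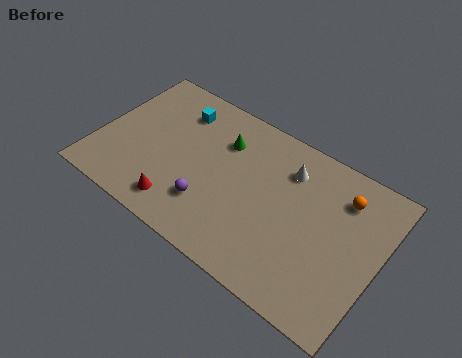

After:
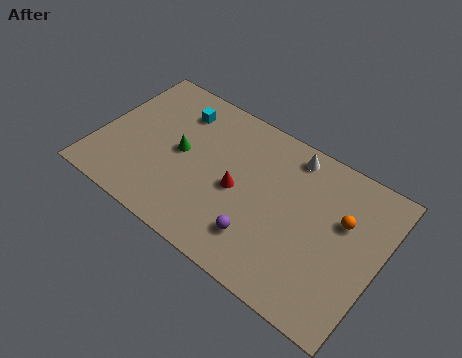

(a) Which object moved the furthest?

the red cone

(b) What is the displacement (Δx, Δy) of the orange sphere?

(0.2, -1.2)

The orange sphere started near (12.3, 6.5) and ended near (12.5, 5.3).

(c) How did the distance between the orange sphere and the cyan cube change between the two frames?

+0.3

They were about 8.7 units apart before and 9.0 after — 0.3 units further apart.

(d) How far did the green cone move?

2.6

The green cone was near (6.1, 6.1) before and (4.2, 4.3) after, so it travelled √(1.9² + 1.8²) ≈ 2.6 units.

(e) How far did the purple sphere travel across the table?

2.7

The purple sphere moved from about (6.1, 2.3) to (8.8, 2.0), a distance of √(2.7² + 0.3²) ≈ 2.7.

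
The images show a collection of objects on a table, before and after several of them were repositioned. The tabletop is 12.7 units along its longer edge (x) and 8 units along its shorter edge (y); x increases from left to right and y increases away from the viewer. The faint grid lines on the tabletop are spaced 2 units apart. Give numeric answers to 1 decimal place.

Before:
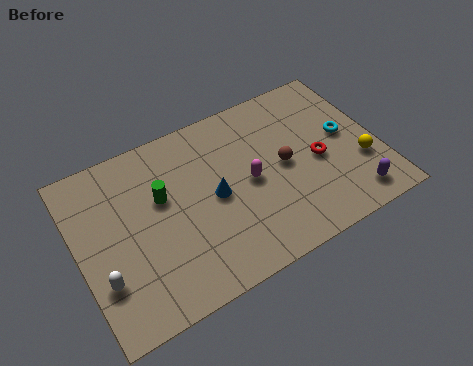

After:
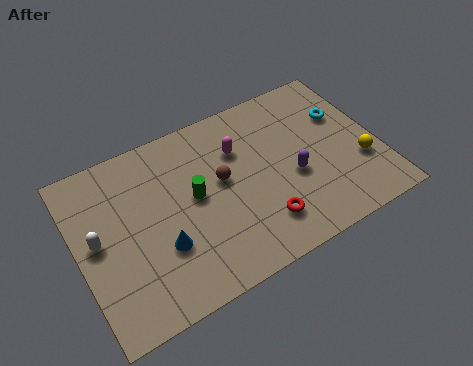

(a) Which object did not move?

the yellow sphere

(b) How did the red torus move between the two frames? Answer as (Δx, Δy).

(-2.7, -1.8)

The red torus started near (10.1, 3.6) and ended near (7.4, 1.8).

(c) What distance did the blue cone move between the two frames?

2.7

The blue cone moved from about (5.7, 3.9) to (3.3, 2.7), a distance of √(2.4² + 1.2²) ≈ 2.7.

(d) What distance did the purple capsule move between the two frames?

3.0

The purple capsule moved from about (11.2, 1.2) to (9.0, 3.3), a distance of √(2.2² + 2.1²) ≈ 3.0.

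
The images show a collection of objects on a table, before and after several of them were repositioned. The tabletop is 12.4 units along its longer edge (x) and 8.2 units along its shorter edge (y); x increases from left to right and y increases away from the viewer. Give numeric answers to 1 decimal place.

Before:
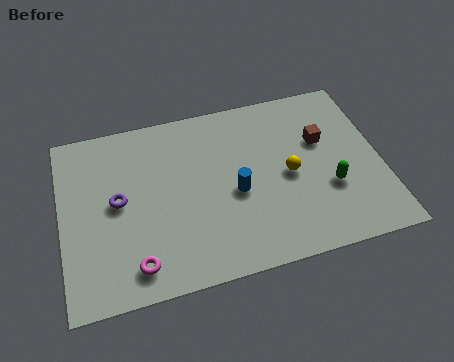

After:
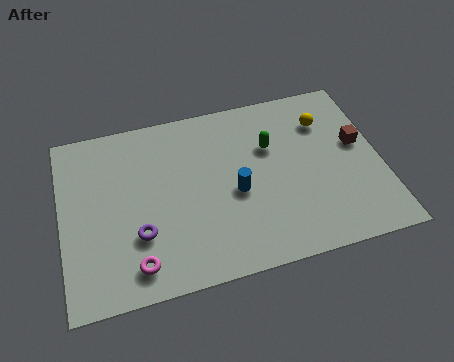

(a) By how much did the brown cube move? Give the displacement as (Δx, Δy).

(1.4, -0.5)

From the two frames, the brown cube sits at roughly (10.2, 5.2) before and (11.6, 4.7) after.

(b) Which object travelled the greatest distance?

the green capsule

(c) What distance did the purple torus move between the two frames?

1.8

The purple torus moved from about (2.2, 4.3) to (2.9, 2.6), a distance of √(0.7² + 1.7²) ≈ 1.8.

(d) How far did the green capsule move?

3.3

From (10.3, 2.9) to (8.2, 5.4), the green capsule covered √(2.1² + 2.5²) ≈ 3.3 units.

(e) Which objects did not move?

the blue cylinder and the magenta torus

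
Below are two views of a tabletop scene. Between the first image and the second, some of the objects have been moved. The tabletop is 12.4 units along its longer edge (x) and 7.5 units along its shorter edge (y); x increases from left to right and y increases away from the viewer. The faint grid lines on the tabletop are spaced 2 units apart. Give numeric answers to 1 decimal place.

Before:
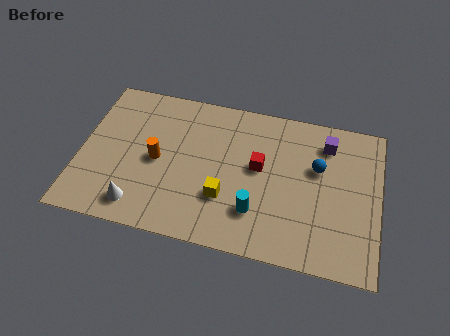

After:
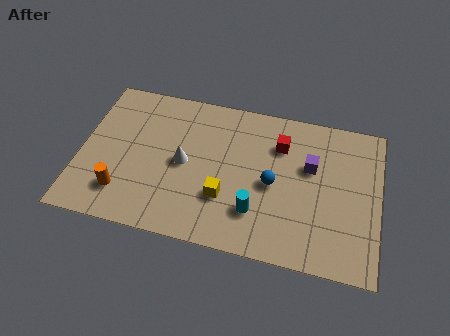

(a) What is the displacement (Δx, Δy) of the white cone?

(1.7, 2.5)

The white cone was at about (2.6, 1.2) and moved to about (4.3, 3.7).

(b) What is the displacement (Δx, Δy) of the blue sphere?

(-1.8, -1.2)

From the two frames, the blue sphere sits at roughly (9.8, 4.7) before and (8.0, 3.5) after.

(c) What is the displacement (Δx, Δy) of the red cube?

(0.8, 1.3)

The red cube was at about (7.4, 4.2) and moved to about (8.2, 5.5).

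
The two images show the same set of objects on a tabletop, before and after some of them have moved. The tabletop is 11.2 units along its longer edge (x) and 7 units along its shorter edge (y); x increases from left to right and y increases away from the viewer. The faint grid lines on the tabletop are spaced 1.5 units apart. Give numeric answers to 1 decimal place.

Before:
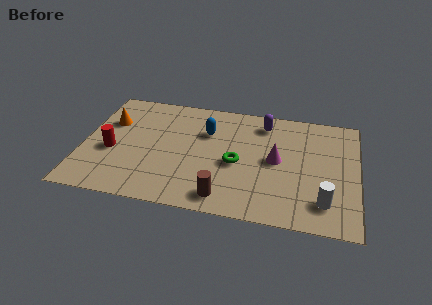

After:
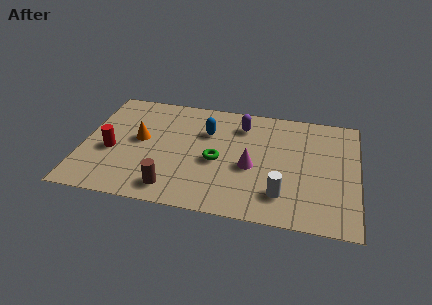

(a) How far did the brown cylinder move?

2.1

The brown cylinder moved from about (5.9, 1.0) to (3.8, 1.1), a distance of √(2.1² + 0.1²) ≈ 2.1.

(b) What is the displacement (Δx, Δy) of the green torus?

(-0.8, 0.0)

The green torus was at about (6.3, 3.1) and moved to about (5.5, 3.1).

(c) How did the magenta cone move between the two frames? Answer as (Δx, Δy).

(-1.0, -0.6)

The magenta cone was at about (7.9, 3.6) and moved to about (6.9, 3.0).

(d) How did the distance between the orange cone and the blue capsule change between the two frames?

-1.1

The distance was about 4.0 in the first image and 2.9 in the second, so they moved 1.1 units closer together.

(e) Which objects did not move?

the blue capsule and the red cylinder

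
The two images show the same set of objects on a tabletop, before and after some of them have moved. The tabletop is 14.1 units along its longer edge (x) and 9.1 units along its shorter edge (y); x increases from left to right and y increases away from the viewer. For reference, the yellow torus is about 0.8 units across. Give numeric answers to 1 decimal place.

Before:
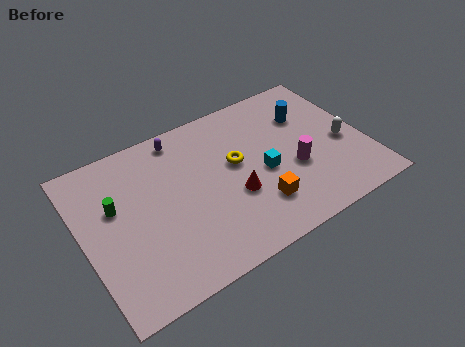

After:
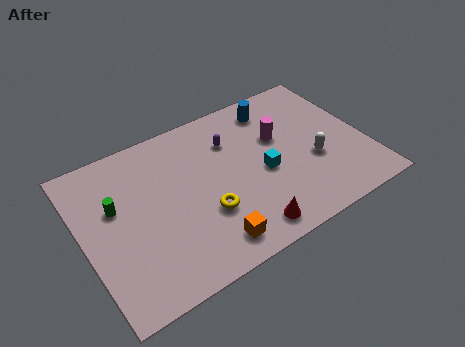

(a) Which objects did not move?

the cyan cube and the green cylinder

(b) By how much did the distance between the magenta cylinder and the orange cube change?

+3.7

Before: roughly 2.4 units apart; after: 6.1. That's 3.7 units further apart.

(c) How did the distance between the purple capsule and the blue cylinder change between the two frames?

-3.9

They were about 6.5 units apart before and 2.6 after — 3.9 units closer together.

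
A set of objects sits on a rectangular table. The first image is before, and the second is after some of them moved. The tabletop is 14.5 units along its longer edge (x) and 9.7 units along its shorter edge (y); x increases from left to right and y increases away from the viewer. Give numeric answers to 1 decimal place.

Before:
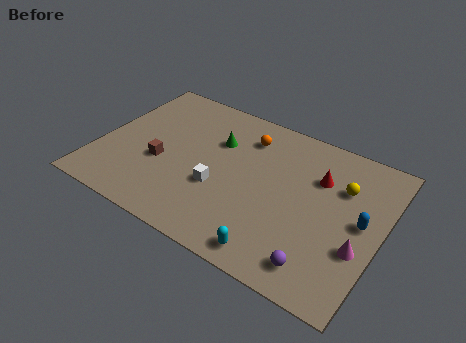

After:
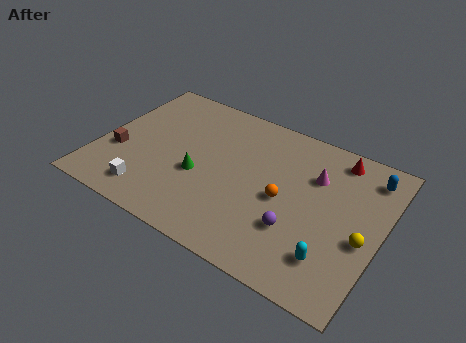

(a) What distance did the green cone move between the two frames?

2.7

The green cone moved from about (5.8, 6.6) to (5.3, 3.9), a distance of √(0.5² + 2.7²) ≈ 2.7.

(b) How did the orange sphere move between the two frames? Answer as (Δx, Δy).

(2.4, -3.1)

The orange sphere was at about (7.2, 7.6) and moved to about (9.6, 4.5).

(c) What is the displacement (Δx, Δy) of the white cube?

(-3.3, -2.0)

From the two frames, the white cube sits at roughly (6.4, 3.6) before and (3.1, 1.6) after.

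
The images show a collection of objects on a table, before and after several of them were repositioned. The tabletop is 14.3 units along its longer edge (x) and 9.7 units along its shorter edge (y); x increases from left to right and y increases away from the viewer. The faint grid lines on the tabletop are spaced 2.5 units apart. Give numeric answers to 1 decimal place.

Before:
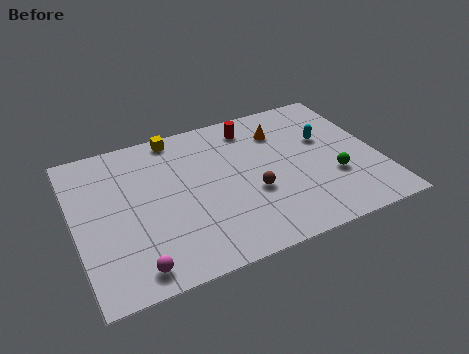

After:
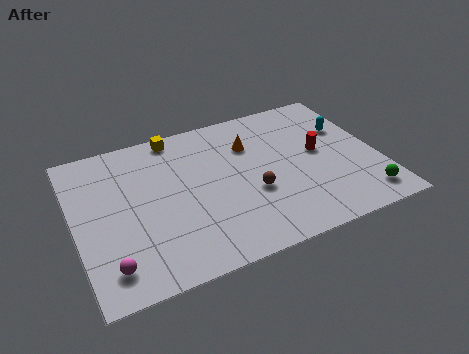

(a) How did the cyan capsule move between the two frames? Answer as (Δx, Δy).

(1.1, 0.4)

The cyan capsule started near (12.0, 6.0) and ended near (13.1, 6.4).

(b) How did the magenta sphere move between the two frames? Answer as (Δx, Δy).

(-1.1, 0.5)

The magenta sphere started near (2.4, 1.2) and ended near (1.3, 1.7).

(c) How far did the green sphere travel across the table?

2.2

The green sphere moved from about (12.0, 3.3) to (13.2, 1.5), a distance of √(1.2² + 1.8²) ≈ 2.2.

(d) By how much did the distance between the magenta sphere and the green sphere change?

+2.1

The distance was about 9.8 in the first image and 11.9 in the second, so they moved 2.1 units further apart.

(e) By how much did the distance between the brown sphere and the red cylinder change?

-0.7

The distance was about 4.4 in the first image and 3.7 in the second, so they moved 0.7 units closer together.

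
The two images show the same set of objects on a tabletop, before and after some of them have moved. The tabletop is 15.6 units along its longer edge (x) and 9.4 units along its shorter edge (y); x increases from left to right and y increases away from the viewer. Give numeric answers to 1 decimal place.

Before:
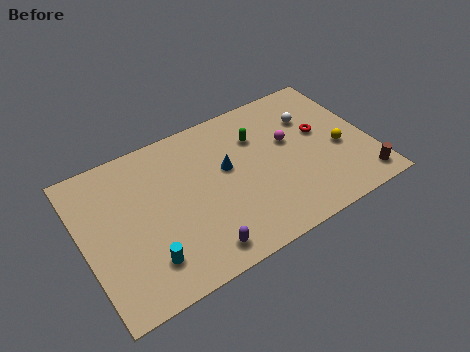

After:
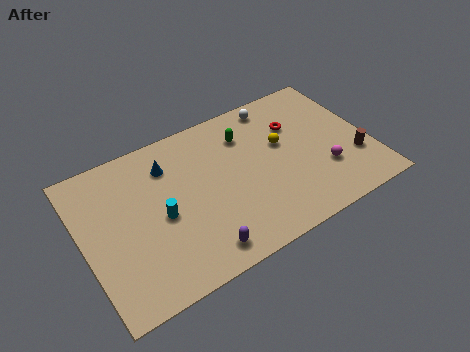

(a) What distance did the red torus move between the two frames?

1.6

From (13.1, 5.4) to (11.9, 6.5), the red torus covered √(1.2² + 1.1²) ≈ 1.6 units.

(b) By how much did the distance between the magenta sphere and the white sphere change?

+4.0

They were about 1.7 units apart before and 5.7 after — 4.0 units further apart.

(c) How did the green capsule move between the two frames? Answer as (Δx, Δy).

(-0.6, 0.4)

The green capsule was at about (9.8, 6.7) and moved to about (9.2, 7.1).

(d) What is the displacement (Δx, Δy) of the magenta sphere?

(1.5, -2.7)

The magenta sphere was at about (11.4, 5.6) and moved to about (12.9, 2.9).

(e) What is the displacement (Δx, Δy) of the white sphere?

(-1.7, 1.7)

The white sphere started near (12.8, 6.6) and ended near (11.1, 8.3).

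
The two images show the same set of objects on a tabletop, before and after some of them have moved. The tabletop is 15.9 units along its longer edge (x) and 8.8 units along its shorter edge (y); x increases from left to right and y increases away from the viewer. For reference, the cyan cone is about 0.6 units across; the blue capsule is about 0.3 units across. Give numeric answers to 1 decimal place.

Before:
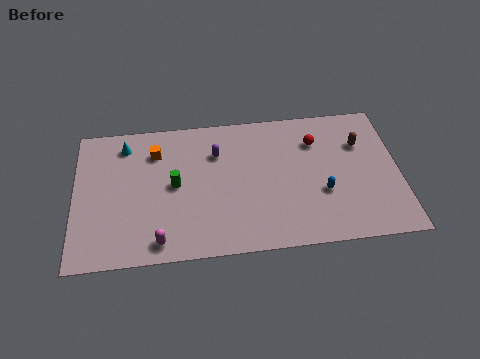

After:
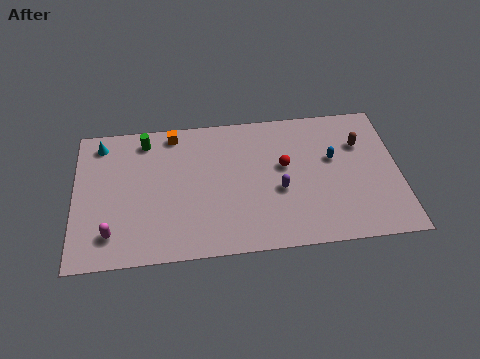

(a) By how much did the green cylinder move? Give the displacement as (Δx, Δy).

(-1.4, 3.0)

The green cylinder started near (4.9, 4.5) and ended near (3.5, 7.5).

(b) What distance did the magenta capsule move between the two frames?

2.4

From (4.1, 1.1) to (1.8, 1.8), the magenta capsule covered √(2.3² + 0.7²) ≈ 2.4 units.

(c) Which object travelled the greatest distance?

the purple capsule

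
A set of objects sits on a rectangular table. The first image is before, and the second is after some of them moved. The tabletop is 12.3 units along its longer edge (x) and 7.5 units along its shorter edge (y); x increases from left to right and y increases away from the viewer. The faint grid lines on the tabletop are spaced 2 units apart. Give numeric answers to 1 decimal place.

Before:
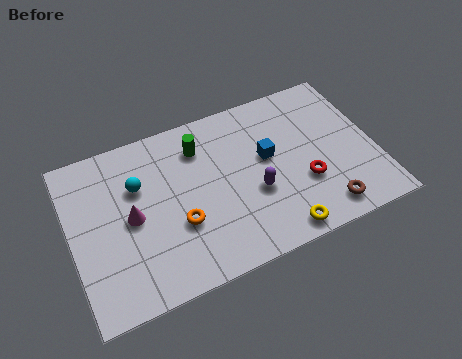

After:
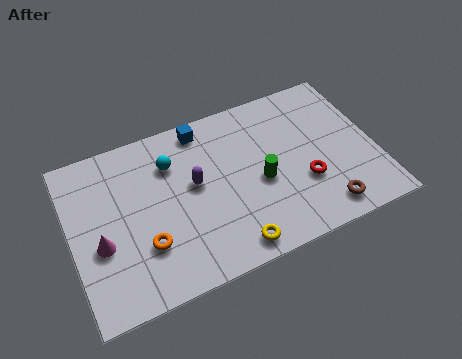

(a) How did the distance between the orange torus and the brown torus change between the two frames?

+1.3

Before: roughly 5.9 units apart; after: 7.2. That's 1.3 units further apart.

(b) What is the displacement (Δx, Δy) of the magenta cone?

(-1.3, -0.7)

From the two frames, the magenta cone sits at roughly (2.4, 3.7) before and (1.1, 3.0) after.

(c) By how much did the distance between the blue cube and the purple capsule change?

+0.9

Before: roughly 1.6 units apart; after: 2.5. That's 0.9 units further apart.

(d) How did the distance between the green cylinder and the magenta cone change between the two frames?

+2.8

Before: roughly 3.7 units apart; after: 6.5. That's 2.8 units further apart.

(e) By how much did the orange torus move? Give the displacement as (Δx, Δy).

(-1.4, -0.4)

From the two frames, the orange torus sits at roughly (4.2, 2.7) before and (2.8, 2.3) after.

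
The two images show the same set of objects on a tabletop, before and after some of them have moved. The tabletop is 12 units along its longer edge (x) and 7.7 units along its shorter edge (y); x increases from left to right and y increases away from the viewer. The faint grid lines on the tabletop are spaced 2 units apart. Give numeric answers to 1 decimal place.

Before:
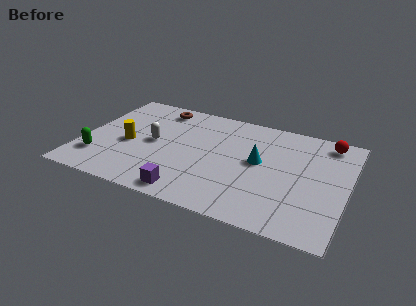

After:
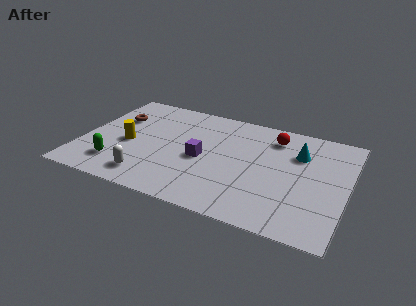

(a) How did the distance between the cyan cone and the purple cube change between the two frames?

+0.3

Before: roughly 4.3 units apart; after: 4.6. That's 0.3 units further apart.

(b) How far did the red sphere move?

2.5

The red sphere was near (10.9, 6.7) before and (8.5, 6.2) after, so it travelled √(2.4² + 0.5²) ≈ 2.5 units.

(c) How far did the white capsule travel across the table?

2.6

The white capsule was near (3.2, 3.9) before and (3.3, 1.3) after, so it travelled √(0.1² + 2.6²) ≈ 2.6 units.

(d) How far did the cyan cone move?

2.1

The cyan cone was near (8.0, 4.2) before and (9.7, 5.4) after, so it travelled √(1.7² + 1.2²) ≈ 2.1 units.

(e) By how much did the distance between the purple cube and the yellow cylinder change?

-0.6

Before: roughly 4.0 units apart; after: 3.4. That's 0.6 units closer together.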